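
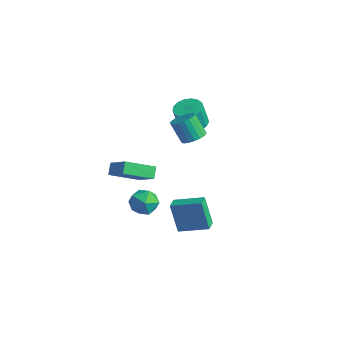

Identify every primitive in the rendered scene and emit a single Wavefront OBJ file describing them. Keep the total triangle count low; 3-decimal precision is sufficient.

v -1.504 0.437 -5.249
v -2.169 0.336 -3.218
v -0.063 1.701 -4.714
v -0.728 1.6 -2.683
v -0.932 -0.28 -5.097
v -1.597 -0.381 -3.066
v 0.509 0.984 -4.562
v -0.156 0.883 -2.531
v -0.895 0.87 3.055
v -0.441 0.202 3.193
v -1.211 -0.039 4.563
v -1.665 0.63 4.425
v -0.254 0.446 3.341
v -1.024 0.205 4.711
v -0.178 0.763 3.439
v -0.948 0.523 4.809
v -0.227 1.099 3.471
v -0.996 0.859 4.841
v -0.39 1.396 3.431
v -1.16 1.155 4.801
v -0.641 1.601 3.326
v -1.411 1.361 4.696
v -0.936 1.681 3.174
v -1.706 1.44 4.544
v -1.224 1.62 3.002
v -1.994 1.379 4.372
v -1.455 1.429 2.838
v -2.225 1.188 4.209
v -1.589 1.142 2.713
v -2.359 0.901 4.083
v -1.603 0.808 2.646
v -2.373 0.567 4.016
v -1.495 0.484 2.65
v -2.265 0.244 4.02
v -1.283 0.228 2.724
v -2.053 -0.013 4.094
v -1.004 0.082 2.856
v -1.774 -0.158 4.226
v -0.706 0.073 3.021
v -1.476 -0.167 4.391
v -3.693 3.096 1.779
v -2.953 2.526 1.608
v -2.947 2.053 3.21
v -3.687 2.624 3.381
v -2.761 2.921 1.724
v -2.755 2.448 3.326
v -2.782 3.357 1.853
v -2.777 2.884 3.455
v -3.012 3.733 1.965
v -3.007 3.26 3.566
v -3.398 3.963 2.034
v -3.393 3.49 3.636
v -3.852 3.995 2.045
v -3.846 3.522 3.646
v -4.269 3.82 1.995
v -4.263 3.348 3.597
v -4.554 3.481 1.896
v -4.548 3.008 3.497
v -4.642 3.053 1.77
v -4.636 2.58 3.371
v -4.512 2.635 1.646
v -4.507 2.162 3.247
v -4.195 2.323 1.552
v -4.189 1.85 3.154
v -3.763 2.188 1.511
v -3.757 1.715 3.113
v -3.314 2.261 1.531
v -3.309 1.788 3.133
v -4.39 -2.89 -0.675
v -4.806 -2.411 -0.05
v -3.692 -1.12 -1.565
v -4.108 -0.642 -0.94
v -2.792 -2.958 0.44
v -3.208 -2.48 1.065
v -2.094 -1.189 -0.45
v -2.51 -0.71 0.175
v -3.714 -1.107 -2.53
v -2.986 -0.39 -2.855
v -2.734 -2.39 -3.165
v -2.006 -1.673 -3.49
v -2.15 -1.853 -2.443
v -2.756 -1.06 -2.05
v -2.964 -1.72 -3.97
v -3.57 -0.927 -3.577
v -2.522 -0.768 -3.745
v -2.02 -0.851 -2.801
v -3.7 -1.929 -3.219
v -3.198 -2.012 -2.275
f 2 4 1
f 5 2 1
f 1 4 3
f 3 5 1
f 2 8 4
f 6 2 5
f 6 8 2
f 4 8 3
f 7 5 3
f 3 8 7
f 7 6 5
f 8 6 7
f 10 9 13
f 10 13 11
f 11 13 14
f 11 14 12
f 13 9 15
f 13 15 14
f 14 15 16
f 14 16 12
f 15 9 17
f 15 17 16
f 16 17 18
f 16 18 12
f 17 9 19
f 17 19 18
f 18 19 20
f 18 20 12
f 19 9 21
f 19 21 20
f 20 21 22
f 20 22 12
f 21 9 23
f 21 23 22
f 22 23 24
f 22 24 12
f 23 9 25
f 23 25 24
f 24 25 26
f 24 26 12
f 25 9 27
f 25 27 26
f 26 27 28
f 26 28 12
f 27 9 29
f 27 29 28
f 28 29 30
f 28 30 12
f 29 9 31
f 29 31 30
f 30 31 32
f 30 32 12
f 31 9 33
f 31 33 32
f 32 33 34
f 32 34 12
f 33 9 35
f 33 35 34
f 34 35 36
f 34 36 12
f 35 9 37
f 35 37 36
f 36 37 38
f 36 38 12
f 37 9 39
f 37 39 38
f 38 39 40
f 38 40 12
f 39 9 10
f 39 10 40
f 40 10 11
f 40 11 12
f 42 41 45
f 42 45 43
f 43 45 46
f 43 46 44
f 45 41 47
f 45 47 46
f 46 47 48
f 46 48 44
f 47 41 49
f 47 49 48
f 48 49 50
f 48 50 44
f 49 41 51
f 49 51 50
f 50 51 52
f 50 52 44
f 51 41 53
f 51 53 52
f 52 53 54
f 52 54 44
f 53 41 55
f 53 55 54
f 54 55 56
f 54 56 44
f 55 41 57
f 55 57 56
f 56 57 58
f 56 58 44
f 57 41 59
f 57 59 58
f 58 59 60
f 58 60 44
f 59 41 61
f 59 61 60
f 60 61 62
f 60 62 44
f 61 41 63
f 61 63 62
f 62 63 64
f 62 64 44
f 63 41 65
f 63 65 64
f 64 65 66
f 64 66 44
f 65 41 67
f 65 67 66
f 66 67 68
f 66 68 44
f 67 41 42
f 67 42 68
f 68 42 43
f 68 43 44
f 70 72 69
f 73 70 69
f 69 72 71
f 71 73 69
f 70 76 72
f 74 70 73
f 74 76 70
f 72 76 71
f 75 73 71
f 71 76 75
f 75 74 73
f 76 74 75
f 77 88 82
f 77 82 78
f 77 78 84
f 77 84 87
f 77 87 88
f 78 82 86
f 82 88 81
f 88 87 79
f 87 84 83
f 84 78 85
f 80 86 81
f 80 81 79
f 80 79 83
f 80 83 85
f 80 85 86
f 81 86 82
f 79 81 88
f 83 79 87
f 85 83 84
f 86 85 78



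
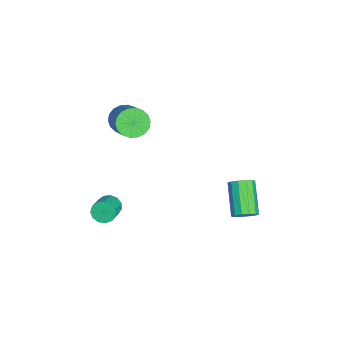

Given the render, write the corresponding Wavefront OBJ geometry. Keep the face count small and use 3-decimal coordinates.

v 0.656 2.325 -0.051
v 0.923 1.931 0.225
v -0.308 1.742 1.147
v -0.576 2.135 0.871
v 0.989 2.198 0.368
v -0.242 2.009 1.29
v 0.949 2.505 0.378
v -0.282 2.316 1.3
v 0.816 2.755 0.251
v -0.415 2.566 1.174
v 0.632 2.868 0.029
v -0.599 2.679 0.951
v 0.456 2.809 -0.219
v -0.776 2.619 0.703
v 0.343 2.595 -0.413
v -0.889 2.406 0.509
v 0.329 2.296 -0.493
v -0.902 2.107 0.429
v 0.419 2.006 -0.432
v -0.812 1.817 0.49
v 0.584 1.817 -0.25
v -0.647 1.628 0.672
v 0.772 1.789 -0.005
v -0.459 1.6 0.917
v -4.012 -2.716 1.338
v -3.563 -3.093 0.937
v -2.019 -2.641 2.241
v -2.468 -2.264 2.642
v -3.542 -2.803 0.813
v -1.999 -2.351 2.116
v -3.615 -2.496 0.792
v -2.072 -2.044 2.096
v -3.766 -2.233 0.88
v -2.223 -1.781 2.183
v -3.966 -2.065 1.058
v -2.422 -1.613 2.362
v -4.175 -2.027 1.292
v -2.631 -1.574 2.595
v -4.351 -2.124 1.535
v -2.808 -1.672 2.839
v -4.461 -2.339 1.739
v -2.917 -1.887 3.043
v -4.481 -2.629 1.864
v -2.938 -2.177 3.167
v -4.408 -2.936 1.884
v -2.865 -2.484 3.188
v -4.257 -3.199 1.797
v -2.714 -2.747 3.1
v -4.058 -3.367 1.618
v -2.514 -2.915 2.922
v -3.849 -3.406 1.385
v -2.305 -2.953 2.688
v -3.672 -3.308 1.141
v -2.129 -2.856 2.445
v -1.181 -3.185 -1.719
v -0.944 -2.813 -2.014
v -0.083 -2.983 -1.535
v -0.319 -3.355 -1.241
v -1.051 -2.674 -1.772
v -0.189 -2.844 -1.294
v -1.199 -2.697 -1.514
v -0.337 -2.867 -1.035
v -1.341 -2.875 -1.32
v -0.479 -3.045 -0.842
v -1.432 -3.151 -1.254
v -0.571 -3.321 -0.776
v -1.444 -3.439 -1.335
v -0.582 -3.608 -0.857
v -1.372 -3.645 -1.538
v -0.51 -3.815 -1.06
v -1.239 -3.706 -1.799
v -0.377 -3.876 -1.321
v -1.088 -3.601 -2.034
v -0.226 -3.771 -1.556
v -0.966 -3.364 -2.169
v -0.105 -3.534 -1.691
v -0.913 -3.071 -2.162
v -0.051 -3.24 -1.683
f 2 1 5
f 2 5 3
f 3 5 6
f 3 6 4
f 5 1 7
f 5 7 6
f 6 7 8
f 6 8 4
f 7 1 9
f 7 9 8
f 8 9 10
f 8 10 4
f 9 1 11
f 9 11 10
f 10 11 12
f 10 12 4
f 11 1 13
f 11 13 12
f 12 13 14
f 12 14 4
f 13 1 15
f 13 15 14
f 14 15 16
f 14 16 4
f 15 1 17
f 15 17 16
f 16 17 18
f 16 18 4
f 17 1 19
f 17 19 18
f 18 19 20
f 18 20 4
f 19 1 21
f 19 21 20
f 20 21 22
f 20 22 4
f 21 1 23
f 21 23 22
f 22 23 24
f 22 24 4
f 23 1 2
f 23 2 24
f 24 2 3
f 24 3 4
f 26 25 29
f 26 29 27
f 27 29 30
f 27 30 28
f 29 25 31
f 29 31 30
f 30 31 32
f 30 32 28
f 31 25 33
f 31 33 32
f 32 33 34
f 32 34 28
f 33 25 35
f 33 35 34
f 34 35 36
f 34 36 28
f 35 25 37
f 35 37 36
f 36 37 38
f 36 38 28
f 37 25 39
f 37 39 38
f 38 39 40
f 38 40 28
f 39 25 41
f 39 41 40
f 40 41 42
f 40 42 28
f 41 25 43
f 41 43 42
f 42 43 44
f 42 44 28
f 43 25 45
f 43 45 44
f 44 45 46
f 44 46 28
f 45 25 47
f 45 47 46
f 46 47 48
f 46 48 28
f 47 25 49
f 47 49 48
f 48 49 50
f 48 50 28
f 49 25 51
f 49 51 50
f 50 51 52
f 50 52 28
f 51 25 53
f 51 53 52
f 52 53 54
f 52 54 28
f 53 25 26
f 53 26 54
f 54 26 27
f 54 27 28
f 56 55 59
f 56 59 57
f 57 59 60
f 57 60 58
f 59 55 61
f 59 61 60
f 60 61 62
f 60 62 58
f 61 55 63
f 61 63 62
f 62 63 64
f 62 64 58
f 63 55 65
f 63 65 64
f 64 65 66
f 64 66 58
f 65 55 67
f 65 67 66
f 66 67 68
f 66 68 58
f 67 55 69
f 67 69 68
f 68 69 70
f 68 70 58
f 69 55 71
f 69 71 70
f 70 71 72
f 70 72 58
f 71 55 73
f 71 73 72
f 72 73 74
f 72 74 58
f 73 55 75
f 73 75 74
f 74 75 76
f 74 76 58
f 75 55 77
f 75 77 76
f 76 77 78
f 76 78 58
f 77 55 56
f 77 56 78
f 78 56 57
f 78 57 58



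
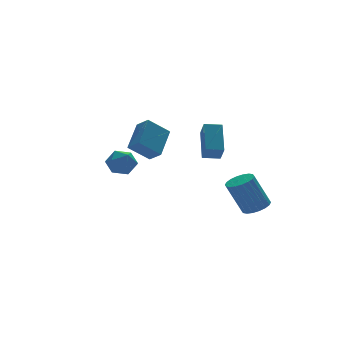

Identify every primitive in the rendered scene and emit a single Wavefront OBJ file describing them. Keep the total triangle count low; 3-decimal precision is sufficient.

v 0.525 -2.698 1.072
v 0.345 -3.408 1.933
v 1.205 -1.278 2.385
v 1.025 -1.987 3.246
v 1.455 -3.053 0.974
v 1.275 -3.762 1.835
v 2.135 -1.632 2.287
v 1.955 -2.342 3.148
v -2.157 0.756 1.201
v -1.875 -0.036 1.742
v -0.964 1.979 2.369
v -0.682 1.187 2.91
v -0.938 0.513 0.21
v -0.656 -0.279 0.751
v 0.255 1.736 1.378
v 0.537 0.944 1.919
v 3.559 -3.284 -2.878
v 4.343 -3.35 -2.529
v 3.485 -3.001 -0.534
v 2.701 -2.936 -0.882
v 4.315 -2.976 -2.607
v 3.457 -2.627 -0.611
v 4.137 -2.663 -2.738
v 3.279 -2.314 -0.742
v 3.845 -2.474 -2.897
v 2.987 -2.125 -0.901
v 3.496 -2.445 -3.052
v 2.638 -2.096 -1.056
v 3.16 -2.582 -3.172
v 2.302 -2.233 -1.177
v 2.903 -2.858 -3.234
v 2.045 -2.51 -1.239
v 2.775 -3.219 -3.226
v 1.917 -2.87 -1.231
v 2.803 -3.593 -3.149
v 1.945 -3.244 -1.153
v 2.981 -3.906 -3.018
v 2.123 -3.557 -1.022
v 3.273 -4.095 -2.859
v 2.415 -3.746 -0.863
v 3.622 -4.124 -2.704
v 2.764 -3.775 -0.708
v 3.958 -3.987 -2.583
v 3.1 -3.638 -0.588
v 4.215 -3.71 -2.521
v 3.357 -3.362 -0.526
v -4.073 -1.634 0.61
v -3.235 -1.824 0.926
v -4.665 -2.476 1.674
v -3.827 -2.666 1.99
v -4.168 -1.821 2.076
v -3.802 -1.301 1.418
v -4.098 -2.999 1.182
v -3.732 -2.479 0.524
v -3.251 -2.668 1.279
v -3.294 -1.94 1.831
v -4.606 -2.36 0.769
v -4.649 -1.632 1.321
f 2 4 1
f 5 2 1
f 1 4 3
f 3 5 1
f 2 8 4
f 6 2 5
f 6 8 2
f 4 8 3
f 7 5 3
f 3 8 7
f 7 6 5
f 8 6 7
f 10 12 9
f 13 10 9
f 9 12 11
f 11 13 9
f 10 16 12
f 14 10 13
f 14 16 10
f 12 16 11
f 15 13 11
f 11 16 15
f 15 14 13
f 16 14 15
f 18 17 21
f 18 21 19
f 19 21 22
f 19 22 20
f 21 17 23
f 21 23 22
f 22 23 24
f 22 24 20
f 23 17 25
f 23 25 24
f 24 25 26
f 24 26 20
f 25 17 27
f 25 27 26
f 26 27 28
f 26 28 20
f 27 17 29
f 27 29 28
f 28 29 30
f 28 30 20
f 29 17 31
f 29 31 30
f 30 31 32
f 30 32 20
f 31 17 33
f 31 33 32
f 32 33 34
f 32 34 20
f 33 17 35
f 33 35 34
f 34 35 36
f 34 36 20
f 35 17 37
f 35 37 36
f 36 37 38
f 36 38 20
f 37 17 39
f 37 39 38
f 38 39 40
f 38 40 20
f 39 17 41
f 39 41 40
f 40 41 42
f 40 42 20
f 41 17 43
f 41 43 42
f 42 43 44
f 42 44 20
f 43 17 45
f 43 45 44
f 44 45 46
f 44 46 20
f 45 17 18
f 45 18 46
f 46 18 19
f 46 19 20
f 47 58 52
f 47 52 48
f 47 48 54
f 47 54 57
f 47 57 58
f 48 52 56
f 52 58 51
f 58 57 49
f 57 54 53
f 54 48 55
f 50 56 51
f 50 51 49
f 50 49 53
f 50 53 55
f 50 55 56
f 51 56 52
f 49 51 58
f 53 49 57
f 55 53 54
f 56 55 48



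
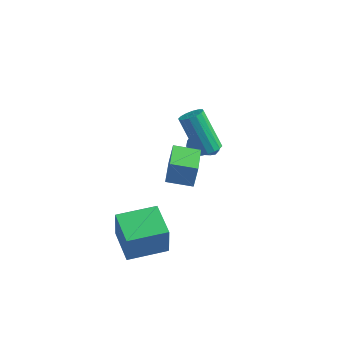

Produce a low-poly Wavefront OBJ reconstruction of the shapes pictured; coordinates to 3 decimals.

v 1.701 -3.775 -3.893
v 1.743 -3.833 -2.235
v 0.492 -2.325 -3.812
v 0.534 -2.383 -2.153
v 3.306 -2.437 -3.887
v 3.348 -2.495 -2.228
v 2.097 -0.987 -3.805
v 2.139 -1.045 -2.147
v 4.228 0.366 1.878
v 4.753 0.318 2.26
v 3.556 0.947 3.983
v 3.032 0.994 3.602
v 4.756 0.635 2.146
v 3.559 1.264 3.869
v 4.618 0.88 1.961
v 3.421 1.508 3.684
v 4.375 0.987 1.754
v 3.178 1.615 3.477
v 4.093 0.927 1.58
v 2.897 1.556 3.303
v 3.848 0.717 1.486
v 2.651 1.346 3.209
v 3.704 0.413 1.497
v 2.507 1.042 3.22
v 3.701 0.096 1.611
v 2.504 0.725 3.334
v 3.839 -0.148 1.796
v 2.642 0.48 3.519
v 4.082 -0.255 2.003
v 2.885 0.373 3.726
v 4.363 -0.196 2.177
v 3.167 0.433 3.9
v 4.609 0.014 2.271
v 3.412 0.643 3.994
v 3.094 3.748 -1.666
v 3.421 3.357 -1.872
v 2.814 2.482 -1.181
v 2.486 2.872 -0.974
v 3.567 3.478 -1.59
v 2.96 2.603 -0.899
v 3.533 3.702 -1.337
v 2.925 2.827 -0.646
v 3.33 3.944 -1.209
v 2.723 3.069 -0.518
v 3.037 4.11 -1.256
v 2.43 3.235 -0.565
v 2.766 4.138 -1.459
v 2.159 3.263 -0.768
v 2.62 4.017 -1.741
v 2.013 3.142 -1.05
v 2.655 3.793 -1.994
v 2.047 2.918 -1.303
v 2.857 3.551 -2.122
v 2.25 2.676 -1.431
v 3.15 3.385 -2.075
v 2.543 2.51 -1.384
v 3.154 -2.483 1.816
v 3.284 -2.244 3.036
v 2.698 -0.96 1.565
v 2.827 -0.721 2.785
v 4.413 -2.139 1.615
v 4.542 -1.9 2.835
v 3.956 -0.616 1.364
v 4.086 -0.377 2.584
f 2 4 1
f 5 2 1
f 1 4 3
f 3 5 1
f 2 8 4
f 6 2 5
f 6 8 2
f 4 8 3
f 7 5 3
f 3 8 7
f 7 6 5
f 8 6 7
f 10 9 13
f 10 13 11
f 11 13 14
f 11 14 12
f 13 9 15
f 13 15 14
f 14 15 16
f 14 16 12
f 15 9 17
f 15 17 16
f 16 17 18
f 16 18 12
f 17 9 19
f 17 19 18
f 18 19 20
f 18 20 12
f 19 9 21
f 19 21 20
f 20 21 22
f 20 22 12
f 21 9 23
f 21 23 22
f 22 23 24
f 22 24 12
f 23 9 25
f 23 25 24
f 24 25 26
f 24 26 12
f 25 9 27
f 25 27 26
f 26 27 28
f 26 28 12
f 27 9 29
f 27 29 28
f 28 29 30
f 28 30 12
f 29 9 31
f 29 31 30
f 30 31 32
f 30 32 12
f 31 9 33
f 31 33 32
f 32 33 34
f 32 34 12
f 33 9 10
f 33 10 34
f 34 10 11
f 34 11 12
f 36 35 39
f 36 39 37
f 37 39 40
f 37 40 38
f 39 35 41
f 39 41 40
f 40 41 42
f 40 42 38
f 41 35 43
f 41 43 42
f 42 43 44
f 42 44 38
f 43 35 45
f 43 45 44
f 44 45 46
f 44 46 38
f 45 35 47
f 45 47 46
f 46 47 48
f 46 48 38
f 47 35 49
f 47 49 48
f 48 49 50
f 48 50 38
f 49 35 51
f 49 51 50
f 50 51 52
f 50 52 38
f 51 35 53
f 51 53 52
f 52 53 54
f 52 54 38
f 53 35 55
f 53 55 54
f 54 55 56
f 54 56 38
f 55 35 36
f 55 36 56
f 56 36 37
f 56 37 38
f 58 60 57
f 61 58 57
f 57 60 59
f 59 61 57
f 58 64 60
f 62 58 61
f 62 64 58
f 60 64 59
f 63 61 59
f 59 64 63
f 63 62 61
f 64 62 63



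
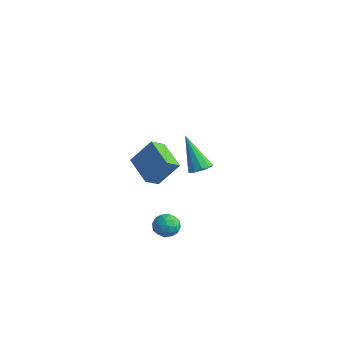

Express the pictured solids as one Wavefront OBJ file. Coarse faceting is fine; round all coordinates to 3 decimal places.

v -0.138 1.16 -3.976
v 0.32 1.245 -3.366
v -0.18 -0.065 -3.774
v 0.278 0.02 -3.164
v -0.441 0.288 -3.145
v -0.415 1.045 -3.269
v 0.555 0.135 -3.871
v 0.581 0.892 -3.995
v 0.748 0.611 -3.301
v 0.133 0.706 -2.852
v 0.007 0.474 -4.288
v -0.608 0.569 -3.839
v 0.095 1.31 -3.689
v 0.045 -0.13 -3.451
v -0.377 0.028 -3.44
v -0.108 0.078 -3.081
v -0.337 1.193 -3.632
v -0.068 1.243 -3.273
v -0.515 0.68 -3.143
v 0.208 -0.063 -3.867
v 0.477 -0.013 -3.508
v 0.248 1.102 -4.059
v 0.517 1.152 -3.7
v 0.655 0.5 -3.997
v 0.616 0.987 -3.292
v 0.591 0.267 -3.173
v 0.754 0.335 -3.588
v 0.769 0.78 -3.662
v 0.254 1.043 -3.028
v 0.229 0.323 -2.909
v -0.194 0.481 -2.898
v -0.178 0.926 -2.971
v 0.505 0.671 -2.99
v -0.089 0.857 -4.231
v -0.114 0.137 -4.112
v 0.318 0.254 -4.169
v 0.334 0.699 -4.242
v -0.451 0.913 -3.967
v -0.476 0.193 -3.848
v -0.629 0.4 -3.478
v -0.614 0.845 -3.552
v -0.365 0.509 -4.15
v 2.945 0.36 2.3
v 3.344 0.808 2.55
v 1.855 0.3 4.14
v 3.037 0.999 2.375
v 2.695 0.946 2.171
v 2.449 0.669 2.016
v 2.392 0.274 1.969
v 2.546 -0.088 2.049
v 2.853 -0.279 2.224
v 3.195 -0.226 2.428
v 3.441 0.05 2.583
v 3.498 0.445 2.63
v -4.753 3.025 -2.398
v -4.773 2.161 -1.838
v -4.089 3.913 -1.006
v -4.109 3.049 -0.446
v -2.991 2.611 -2.974
v -3.011 1.747 -2.414
v -2.327 3.499 -1.582
v -2.347 2.635 -1.022
f 1 38 17
f 38 12 41
f 17 41 6
f 38 41 17
f 1 17 13
f 17 6 18
f 13 18 2
f 17 18 13
f 1 13 22
f 13 2 23
f 22 23 8
f 13 23 22
f 1 22 34
f 22 8 37
f 34 37 11
f 22 37 34
f 1 34 38
f 34 11 42
f 38 42 12
f 34 42 38
f 2 18 29
f 18 6 32
f 29 32 10
f 18 32 29
f 6 41 19
f 41 12 40
f 19 40 5
f 41 40 19
f 12 42 39
f 42 11 35
f 39 35 3
f 42 35 39
f 11 37 36
f 37 8 24
f 36 24 7
f 37 24 36
f 8 23 28
f 23 2 25
f 28 25 9
f 23 25 28
f 4 30 16
f 30 10 31
f 16 31 5
f 30 31 16
f 4 16 14
f 16 5 15
f 14 15 3
f 16 15 14
f 4 14 21
f 14 3 20
f 21 20 7
f 14 20 21
f 4 21 26
f 21 7 27
f 26 27 9
f 21 27 26
f 4 26 30
f 26 9 33
f 30 33 10
f 26 33 30
f 5 31 19
f 31 10 32
f 19 32 6
f 31 32 19
f 3 15 39
f 15 5 40
f 39 40 12
f 15 40 39
f 7 20 36
f 20 3 35
f 36 35 11
f 20 35 36
f 9 27 28
f 27 7 24
f 28 24 8
f 27 24 28
f 10 33 29
f 33 9 25
f 29 25 2
f 33 25 29
f 44 43 46
f 44 46 45
f 46 43 47
f 46 47 45
f 47 43 48
f 47 48 45
f 48 43 49
f 48 49 45
f 49 43 50
f 49 50 45
f 50 43 51
f 50 51 45
f 51 43 52
f 51 52 45
f 52 43 53
f 52 53 45
f 53 43 54
f 53 54 45
f 54 43 44
f 54 44 45
f 56 58 55
f 59 56 55
f 55 58 57
f 57 59 55
f 56 62 58
f 60 56 59
f 60 62 56
f 58 62 57
f 61 59 57
f 57 62 61
f 61 60 59
f 62 60 61



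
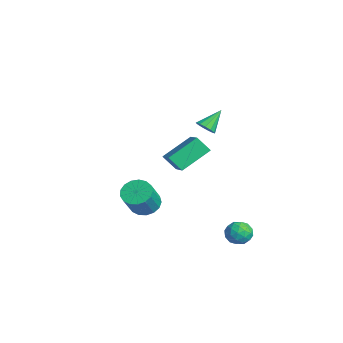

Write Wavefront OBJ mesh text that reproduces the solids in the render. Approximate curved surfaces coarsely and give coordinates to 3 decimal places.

v 0.268 -0.744 2.635
v 0.806 -0.659 2.763
v -0.088 0.164 3.525
v 0.737 -0.457 2.53
v 0.519 -0.347 2.331
v 0.222 -0.363 2.228
v -0.062 -0.499 2.254
v -0.24 -0.714 2.401
v -0.257 -0.938 2.623
v -0.108 -1.1 2.848
v 0.161 -1.15 3.006
v 0.463 -1.07 3.046
v 0.704 -0.887 2.956
v 1.526 0.989 -4.103
v 2.253 1.051 -4.001
v 1.587 -0.171 -3.839
v 2.314 -0.109 -3.737
v 1.847 0.207 -3.264
v 1.81 0.924 -3.426
v 2.03 -0.044 -4.414
v 1.993 0.673 -4.576
v 2.564 0.412 -4.193
v 2.451 0.567 -3.482
v 1.389 0.313 -4.358
v 1.276 0.468 -3.647
v 1.884 1.122 -4.075
v 1.956 -0.242 -3.765
v 1.682 -0.056 -3.487
v 2.109 -0.02 -3.427
v 1.624 1.047 -3.737
v 2.051 1.083 -3.677
v 1.813 0.588 -3.244
v 1.789 -0.203 -4.163
v 2.216 -0.167 -4.103
v 1.731 0.9 -4.413
v 2.158 0.936 -4.353
v 2.027 0.292 -4.596
v 2.494 0.782 -4.128
v 2.53 0.101 -3.973
v 2.363 0.139 -4.37
v 2.341 0.56 -4.466
v 2.428 0.874 -3.71
v 2.464 0.192 -3.555
v 2.19 0.378 -3.277
v 2.168 0.799 -3.373
v 2.611 0.498 -3.823
v 1.376 0.688 -4.285
v 1.412 0.006 -4.13
v 1.672 0.081 -4.467
v 1.65 0.502 -4.563
v 1.31 0.779 -3.867
v 1.346 0.098 -3.712
v 1.499 0.32 -3.374
v 1.477 0.741 -3.47
v 1.229 0.382 -4.017
v -2.677 -1.682 -0.83
v -3.015 -0.102 0.17
v -4.215 -1.534 -1.585
v -4.554 0.046 -0.585
v -2.246 -1.106 -1.595
v -2.585 0.474 -0.595
v -3.785 -0.958 -2.35
v -4.123 0.622 -1.35
v -1.113 -3.342 -2.9
v -0.649 -3.801 -3.397
v 0.116 -4.457 -2.077
v -0.347 -3.998 -1.58
v -0.442 -3.471 -3.353
v 0.324 -4.127 -2.034
v -0.388 -3.112 -3.205
v 0.378 -3.767 -1.886
v -0.5 -2.805 -2.988
v 0.266 -3.46 -1.669
v -0.752 -2.621 -2.75
v 0.013 -3.277 -1.431
v -1.087 -2.602 -2.547
v -0.322 -3.258 -1.227
v -1.428 -2.753 -2.424
v -0.663 -3.409 -1.105
v -1.697 -3.039 -2.41
v -0.932 -3.695 -1.091
v -1.831 -3.394 -2.509
v -1.066 -4.05 -1.189
v -1.802 -3.738 -2.697
v -1.036 -4.393 -1.377
v -1.614 -3.99 -2.931
v -0.849 -4.646 -1.612
v -1.311 -4.095 -3.158
v -0.546 -4.75 -1.839
v -0.963 -4.026 -3.326
v -0.198 -4.682 -2.007
f 2 1 4
f 2 4 3
f 4 1 5
f 4 5 3
f 5 1 6
f 5 6 3
f 6 1 7
f 6 7 3
f 7 1 8
f 7 8 3
f 8 1 9
f 8 9 3
f 9 1 10
f 9 10 3
f 10 1 11
f 10 11 3
f 11 1 12
f 11 12 3
f 12 1 13
f 12 13 3
f 13 1 2
f 13 2 3
f 14 51 30
f 51 25 54
f 30 54 19
f 51 54 30
f 14 30 26
f 30 19 31
f 26 31 15
f 30 31 26
f 14 26 35
f 26 15 36
f 35 36 21
f 26 36 35
f 14 35 47
f 35 21 50
f 47 50 24
f 35 50 47
f 14 47 51
f 47 24 55
f 51 55 25
f 47 55 51
f 15 31 42
f 31 19 45
f 42 45 23
f 31 45 42
f 19 54 32
f 54 25 53
f 32 53 18
f 54 53 32
f 25 55 52
f 55 24 48
f 52 48 16
f 55 48 52
f 24 50 49
f 50 21 37
f 49 37 20
f 50 37 49
f 21 36 41
f 36 15 38
f 41 38 22
f 36 38 41
f 17 43 29
f 43 23 44
f 29 44 18
f 43 44 29
f 17 29 27
f 29 18 28
f 27 28 16
f 29 28 27
f 17 27 34
f 27 16 33
f 34 33 20
f 27 33 34
f 17 34 39
f 34 20 40
f 39 40 22
f 34 40 39
f 17 39 43
f 39 22 46
f 43 46 23
f 39 46 43
f 18 44 32
f 44 23 45
f 32 45 19
f 44 45 32
f 16 28 52
f 28 18 53
f 52 53 25
f 28 53 52
f 20 33 49
f 33 16 48
f 49 48 24
f 33 48 49
f 22 40 41
f 40 20 37
f 41 37 21
f 40 37 41
f 23 46 42
f 46 22 38
f 42 38 15
f 46 38 42
f 57 59 56
f 60 57 56
f 56 59 58
f 58 60 56
f 57 63 59
f 61 57 60
f 61 63 57
f 59 63 58
f 62 60 58
f 58 63 62
f 62 61 60
f 63 61 62
f 65 64 68
f 65 68 66
f 66 68 69
f 66 69 67
f 68 64 70
f 68 70 69
f 69 70 71
f 69 71 67
f 70 64 72
f 70 72 71
f 71 72 73
f 71 73 67
f 72 64 74
f 72 74 73
f 73 74 75
f 73 75 67
f 74 64 76
f 74 76 75
f 75 76 77
f 75 77 67
f 76 64 78
f 76 78 77
f 77 78 79
f 77 79 67
f 78 64 80
f 78 80 79
f 79 80 81
f 79 81 67
f 80 64 82
f 80 82 81
f 81 82 83
f 81 83 67
f 82 64 84
f 82 84 83
f 83 84 85
f 83 85 67
f 84 64 86
f 84 86 85
f 85 86 87
f 85 87 67
f 86 64 88
f 86 88 87
f 87 88 89
f 87 89 67
f 88 64 90
f 88 90 89
f 89 90 91
f 89 91 67
f 90 64 65
f 90 65 91
f 91 65 66
f 91 66 67



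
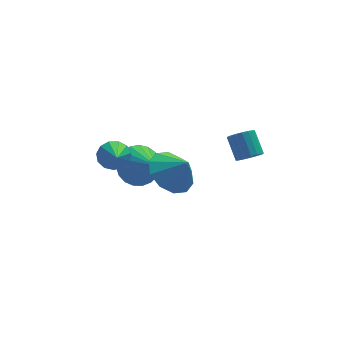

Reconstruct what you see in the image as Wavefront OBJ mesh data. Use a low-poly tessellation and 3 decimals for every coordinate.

v -0.482 1.589 -1.24
v 0.057 2.223 -0.649
v -0.018 0.411 -0.4
v -0.318 2.216 -0.452
v -0.722 2.101 -0.391
v -1.084 1.897 -0.477
v -1.342 1.64 -0.695
v -1.451 1.375 -1.007
v -1.393 1.146 -1.36
v -1.177 0.994 -1.691
v -0.84 0.945 -1.945
v -0.442 1.008 -2.077
v -0.051 1.171 -2.065
v 0.266 1.406 -1.909
v 0.454 1.673 -1.638
v 0.48 1.926 -1.299
v 0.339 2.12 -0.949
v -1.917 -0.636 1.364
v -1.329 -0.881 1.1
v -2.083 -2.184 2.436
v -1.23 -0.675 1.414
v -1.35 -0.455 1.712
v -1.65 -0.294 1.9
v -2.035 -0.241 1.917
v -2.382 -0.313 1.759
v -2.582 -0.488 1.475
v -2.571 -0.71 1.156
v -2.353 -0.909 0.903
v -1.996 -1.021 0.797
v -1.614 -1.011 0.87
v 2.987 -2.762 2.033
v 3.399 -2.448 1.795
v 3.244 -1.644 2.589
v 2.833 -1.958 2.827
v 3.172 -2.365 1.668
v 3.018 -1.562 2.461
v 2.903 -2.374 1.624
v 2.748 -1.57 2.418
v 2.653 -2.472 1.674
v 2.499 -1.668 2.468
v 2.48 -2.636 1.806
v 2.325 -1.832 2.6
v 2.423 -2.828 1.991
v 2.268 -2.025 2.784
v 2.495 -3.006 2.185
v 2.341 -2.202 2.978
v 2.68 -3.128 2.344
v 2.526 -2.324 3.138
v 2.936 -3.166 2.432
v 2.781 -2.362 3.226
v 3.203 -3.111 2.429
v 3.048 -2.307 3.222
v 3.421 -2.976 2.335
v 3.266 -2.173 3.128
v 3.539 -2.793 2.172
v 3.385 -1.989 2.965
v 3.531 -2.602 1.977
v 3.377 -1.798 2.771
v -0.254 -3.407 2.198
v 0.18 -4.11 1.534
v 0.314 -3.853 3.042
v 0.568 -3.583 1.552
v 0.642 -2.988 1.817
v 0.374 -2.553 2.228
v -0.134 -2.445 2.627
v -0.688 -2.704 2.862
v -1.076 -3.231 2.844
v -1.15 -3.826 2.58
v -0.882 -4.261 2.169
v -0.374 -4.369 1.77
f 2 1 4
f 2 4 3
f 4 1 5
f 4 5 3
f 5 1 6
f 5 6 3
f 6 1 7
f 6 7 3
f 7 1 8
f 7 8 3
f 8 1 9
f 8 9 3
f 9 1 10
f 9 10 3
f 10 1 11
f 10 11 3
f 11 1 12
f 11 12 3
f 12 1 13
f 12 13 3
f 13 1 14
f 13 14 3
f 14 1 15
f 14 15 3
f 15 1 16
f 15 16 3
f 16 1 17
f 16 17 3
f 17 1 2
f 17 2 3
f 19 18 21
f 19 21 20
f 21 18 22
f 21 22 20
f 22 18 23
f 22 23 20
f 23 18 24
f 23 24 20
f 24 18 25
f 24 25 20
f 25 18 26
f 25 26 20
f 26 18 27
f 26 27 20
f 27 18 28
f 27 28 20
f 28 18 29
f 28 29 20
f 29 18 30
f 29 30 20
f 30 18 19
f 30 19 20
f 32 31 35
f 32 35 33
f 33 35 36
f 33 36 34
f 35 31 37
f 35 37 36
f 36 37 38
f 36 38 34
f 37 31 39
f 37 39 38
f 38 39 40
f 38 40 34
f 39 31 41
f 39 41 40
f 40 41 42
f 40 42 34
f 41 31 43
f 41 43 42
f 42 43 44
f 42 44 34
f 43 31 45
f 43 45 44
f 44 45 46
f 44 46 34
f 45 31 47
f 45 47 46
f 46 47 48
f 46 48 34
f 47 31 49
f 47 49 48
f 48 49 50
f 48 50 34
f 49 31 51
f 49 51 50
f 50 51 52
f 50 52 34
f 51 31 53
f 51 53 52
f 52 53 54
f 52 54 34
f 53 31 55
f 53 55 54
f 54 55 56
f 54 56 34
f 55 31 57
f 55 57 56
f 56 57 58
f 56 58 34
f 57 31 32
f 57 32 58
f 58 32 33
f 58 33 34
f 60 59 62
f 60 62 61
f 62 59 63
f 62 63 61
f 63 59 64
f 63 64 61
f 64 59 65
f 64 65 61
f 65 59 66
f 65 66 61
f 66 59 67
f 66 67 61
f 67 59 68
f 67 68 61
f 68 59 69
f 68 69 61
f 69 59 70
f 69 70 61
f 70 59 60
f 70 60 61



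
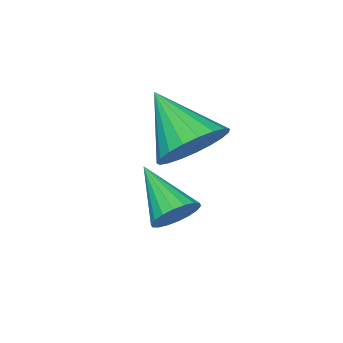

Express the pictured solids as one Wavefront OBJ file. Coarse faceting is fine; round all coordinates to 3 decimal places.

v 2.595 3.567 -0.626
v 3.141 3.582 -0.256
v 2.065 2.233 0.206
v 2.955 3.75 -0.104
v 2.697 3.883 -0.055
v 2.419 3.953 -0.12
v 2.176 3.947 -0.285
v 2.016 3.865 -0.517
v 1.971 3.725 -0.771
v 2.049 3.553 -0.997
v 2.235 3.385 -1.148
v 2.493 3.252 -1.197
v 2.771 3.182 -1.132
v 3.014 3.188 -0.967
v 3.174 3.27 -0.735
v 3.219 3.41 -0.481
v 2.173 3.757 1.625
v 2.692 3.174 1.049
v 1.747 2.323 2.695
v 2.968 3.293 1.319
v 3.106 3.492 1.641
v 3.083 3.737 1.96
v 2.903 3.986 2.222
v 2.596 4.195 2.38
v 2.217 4.329 2.407
v 1.829 4.363 2.3
v 1.502 4.293 2.075
v 1.29 4.13 1.773
v 1.231 3.903 1.445
v 1.335 3.65 1.148
v 1.584 3.416 0.934
v 1.935 3.241 0.839
v 2.327 3.155 0.88
f 2 1 4
f 2 4 3
f 4 1 5
f 4 5 3
f 5 1 6
f 5 6 3
f 6 1 7
f 6 7 3
f 7 1 8
f 7 8 3
f 8 1 9
f 8 9 3
f 9 1 10
f 9 10 3
f 10 1 11
f 10 11 3
f 11 1 12
f 11 12 3
f 12 1 13
f 12 13 3
f 13 1 14
f 13 14 3
f 14 1 15
f 14 15 3
f 15 1 16
f 15 16 3
f 16 1 2
f 16 2 3
f 18 17 20
f 18 20 19
f 20 17 21
f 20 21 19
f 21 17 22
f 21 22 19
f 22 17 23
f 22 23 19
f 23 17 24
f 23 24 19
f 24 17 25
f 24 25 19
f 25 17 26
f 25 26 19
f 26 17 27
f 26 27 19
f 27 17 28
f 27 28 19
f 28 17 29
f 28 29 19
f 29 17 30
f 29 30 19
f 30 17 31
f 30 31 19
f 31 17 32
f 31 32 19
f 32 17 33
f 32 33 19
f 33 17 18
f 33 18 19



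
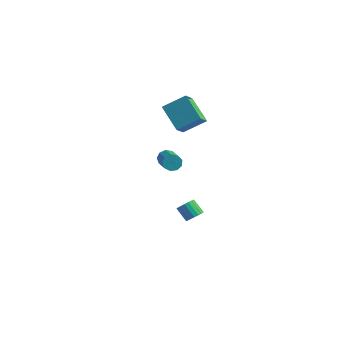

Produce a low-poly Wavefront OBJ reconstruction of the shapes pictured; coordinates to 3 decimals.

v 2.491 1.482 -4.29
v 2.924 1.535 -3.821
v 2.101 1.71 -3.082
v 1.669 1.658 -3.55
v 2.898 1.803 -3.913
v 2.075 1.979 -3.174
v 2.791 2.007 -4.081
v 1.969 2.183 -3.341
v 2.626 2.108 -4.289
v 1.803 2.284 -3.55
v 2.433 2.084 -4.498
v 1.61 2.26 -3.759
v 2.252 1.942 -4.665
v 1.429 2.118 -3.926
v 2.119 1.708 -4.758
v 1.296 1.884 -4.019
v 2.059 1.43 -4.758
v 1.236 1.605 -4.019
v 2.085 1.161 -4.666
v 1.262 1.337 -3.927
v 2.191 0.957 -4.499
v 1.369 1.133 -3.759
v 2.357 0.856 -4.29
v 1.534 1.032 -3.551
v 2.55 0.88 -4.081
v 1.727 1.056 -3.342
v 2.731 1.022 -3.914
v 1.908 1.198 -3.175
v 2.864 1.256 -3.821
v 2.041 1.432 -3.082
v 1.3 1.24 3.414
v -0.204 1.917 4.562
v 1.098 2.284 2.534
v -0.406 2.961 3.683
v 2.406 2.199 4.297
v 0.902 2.876 5.446
v 2.204 3.243 3.418
v 0.7 3.92 4.566
v 1.681 -0.412 1.951
v 2.016 -0.426 1.442
v 3.295 -1.781 2.32
v 2.959 -1.768 2.829
v 2.157 -0.127 1.697
v 3.435 -1.483 2.575
v 2.075 0.038 2.072
v 3.353 -1.318 2.95
v 1.808 -0.008 2.39
v 3.087 -1.363 3.268
v 1.482 -0.243 2.502
v 2.761 -1.598 3.38
v 1.249 -0.557 2.357
v 2.528 -1.912 3.235
v 1.218 -0.803 2.022
v 2.496 -2.159 2.9
v 1.403 -0.867 1.653
v 2.682 -2.222 2.531
v 1.718 -0.718 1.424
v 2.997 -2.073 2.302
f 2 1 5
f 2 5 3
f 3 5 6
f 3 6 4
f 5 1 7
f 5 7 6
f 6 7 8
f 6 8 4
f 7 1 9
f 7 9 8
f 8 9 10
f 8 10 4
f 9 1 11
f 9 11 10
f 10 11 12
f 10 12 4
f 11 1 13
f 11 13 12
f 12 13 14
f 12 14 4
f 13 1 15
f 13 15 14
f 14 15 16
f 14 16 4
f 15 1 17
f 15 17 16
f 16 17 18
f 16 18 4
f 17 1 19
f 17 19 18
f 18 19 20
f 18 20 4
f 19 1 21
f 19 21 20
f 20 21 22
f 20 22 4
f 21 1 23
f 21 23 22
f 22 23 24
f 22 24 4
f 23 1 25
f 23 25 24
f 24 25 26
f 24 26 4
f 25 1 27
f 25 27 26
f 26 27 28
f 26 28 4
f 27 1 29
f 27 29 28
f 28 29 30
f 28 30 4
f 29 1 2
f 29 2 30
f 30 2 3
f 30 3 4
f 32 34 31
f 35 32 31
f 31 34 33
f 33 35 31
f 32 38 34
f 36 32 35
f 36 38 32
f 34 38 33
f 37 35 33
f 33 38 37
f 37 36 35
f 38 36 37
f 40 39 43
f 40 43 41
f 41 43 44
f 41 44 42
f 43 39 45
f 43 45 44
f 44 45 46
f 44 46 42
f 45 39 47
f 45 47 46
f 46 47 48
f 46 48 42
f 47 39 49
f 47 49 48
f 48 49 50
f 48 50 42
f 49 39 51
f 49 51 50
f 50 51 52
f 50 52 42
f 51 39 53
f 51 53 52
f 52 53 54
f 52 54 42
f 53 39 55
f 53 55 54
f 54 55 56
f 54 56 42
f 55 39 57
f 55 57 56
f 56 57 58
f 56 58 42
f 57 39 40
f 57 40 58
f 58 40 41
f 58 41 42



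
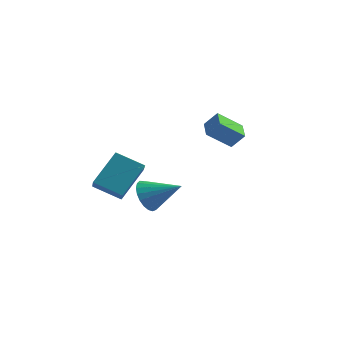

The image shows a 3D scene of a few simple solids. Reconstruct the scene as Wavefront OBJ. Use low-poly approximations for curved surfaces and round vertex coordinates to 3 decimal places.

v 3.206 -0.745 2.523
v 3.838 -0.579 3.293
v 2.629 0.201 2.792
v 3.261 0.367 3.562
v 4.139 0.093 1.578
v 4.771 0.259 2.348
v 3.562 1.039 1.847
v 4.194 1.205 2.617
v -1.652 2.412 -3.711
v -1.3 2.906 -4.568
v 0.152 2.728 -2.789
v -1.474 3.234 -4.339
v -1.68 3.421 -4.002
v -1.88 3.432 -3.614
v -2.041 3.268 -3.243
v -2.134 2.955 -2.953
v -2.145 2.549 -2.794
v -2.069 2.119 -2.794
v -1.922 1.739 -2.952
v -1.728 1.476 -3.241
v -1.521 1.375 -3.612
v -1.336 1.453 -4
v -1.206 1.697 -4.338
v -1.153 2.065 -4.567
v -1.186 2.492 -4.649
v -1.517 -0.53 -2.793
v -2.96 -0.873 -2.048
v -1.034 0.893 -1.2
v -2.477 0.55 -0.456
v -0.743 -1.81 -1.884
v -2.186 -2.153 -1.14
v -0.26 -0.387 -0.292
v -1.703 -0.73 0.453
f 2 4 1
f 5 2 1
f 1 4 3
f 3 5 1
f 2 8 4
f 6 2 5
f 6 8 2
f 4 8 3
f 7 5 3
f 3 8 7
f 7 6 5
f 8 6 7
f 10 9 12
f 10 12 11
f 12 9 13
f 12 13 11
f 13 9 14
f 13 14 11
f 14 9 15
f 14 15 11
f 15 9 16
f 15 16 11
f 16 9 17
f 16 17 11
f 17 9 18
f 17 18 11
f 18 9 19
f 18 19 11
f 19 9 20
f 19 20 11
f 20 9 21
f 20 21 11
f 21 9 22
f 21 22 11
f 22 9 23
f 22 23 11
f 23 9 24
f 23 24 11
f 24 9 25
f 24 25 11
f 25 9 10
f 25 10 11
f 27 29 26
f 30 27 26
f 26 29 28
f 28 30 26
f 27 33 29
f 31 27 30
f 31 33 27
f 29 33 28
f 32 30 28
f 28 33 32
f 32 31 30
f 33 31 32



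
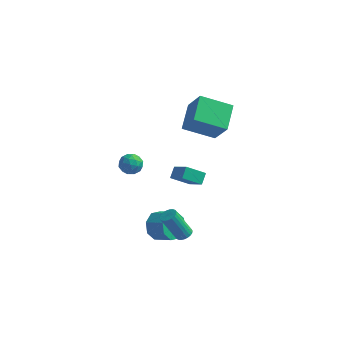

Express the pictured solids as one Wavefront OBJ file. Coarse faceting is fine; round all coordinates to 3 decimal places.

v -1.538 -2.135 -3.098
v -1.15 -1.475 -3.725
v 0.006 -1.665 -3.209
v -0.382 -2.325 -2.582
v -1.386 -1.157 -3.079
v -0.23 -1.347 -2.563
v -1.711 -1.412 -2.444
v -0.555 -1.602 -1.928
v -1.935 -2.091 -2.192
v -0.779 -2.281 -1.676
v -1.926 -2.795 -2.471
v -0.77 -2.985 -1.955
v -1.69 -3.113 -3.117
v -0.534 -3.303 -2.601
v -1.365 -2.858 -3.752
v -0.209 -3.048 -3.236
v -1.141 -2.179 -4.004
v 0.015 -2.369 -3.488
v -3.869 -0.372 1.184
v -3.51 -0.184 0.532
v -4.25 -1.436 0.668
v -3.891 -1.248 0.016
v -3.483 -1.421 0.642
v -3.247 -0.764 0.961
v -4.513 -0.856 0.239
v -4.277 -0.199 0.558
v -3.908 -0.483 -0.052
v -3.272 -0.832 0.197
v -4.488 -0.788 1.003
v -3.852 -1.137 1.252
v -3.656 -0.185 0.903
v -4.104 -1.435 0.297
v -3.864 -1.537 0.665
v -3.653 -1.426 0.282
v -3.502 -0.525 1.156
v -3.291 -0.415 0.772
v -3.275 -1.142 0.837
v -4.469 -1.205 0.428
v -4.258 -1.095 0.044
v -4.107 -0.194 0.918
v -3.896 -0.083 0.535
v -4.485 -0.478 0.363
v -3.679 -0.25 0.177
v -3.903 -0.875 -0.127
v -4.268 -0.645 0.004
v -4.13 -0.259 0.192
v -3.305 -0.455 0.323
v -3.529 -1.08 0.02
v -3.289 -1.182 0.388
v -3.151 -0.796 0.576
v -3.539 -0.631 -0.02
v -4.231 -0.54 1.18
v -4.455 -1.165 0.877
v -4.609 -0.824 0.624
v -4.471 -0.438 0.812
v -3.857 -0.745 1.327
v -4.081 -1.37 1.023
v -3.63 -1.361 1.008
v -3.492 -0.975 1.196
v -4.221 -0.989 1.22
v -2.478 3.015 1.632
v -2.862 4.673 2.542
v -0.734 3.897 0.76
v -1.117 5.554 1.671
v -1.423 2.426 3.149
v -1.806 4.083 4.06
v 0.322 3.307 2.278
v -0.062 4.965 3.188
v 0.142 -2.34 1.797
v 0.1 -1.73 2.329
v -0.886 -1.775 1.069
v -0.927 -1.166 1.601
v 1.027 -1.654 1.079
v 0.986 -1.045 1.611
v -0 -1.09 0.351
v -0.042 -0.48 0.883
v 0.685 -3.203 -2.253
v 1.069 -3.557 -2.166
v 0.279 -3.992 -0.459
v -0.105 -3.637 -0.547
v 1.155 -3.374 -2.079
v 0.365 -3.808 -0.373
v 1.16 -3.161 -2.023
v 0.37 -3.595 -0.316
v 1.083 -2.955 -2.006
v 0.293 -3.39 -0.299
v 0.937 -2.792 -2.032
v 0.147 -3.227 -0.326
v 0.747 -2.7 -2.096
v -0.043 -3.135 -0.39
v 0.547 -2.695 -2.188
v -0.243 -3.13 -0.481
v 0.37 -2.778 -2.291
v -0.42 -3.213 -0.584
v 0.248 -2.934 -2.387
v -0.542 -3.369 -0.681
v 0.202 -3.137 -2.46
v -0.588 -3.571 -0.754
v 0.239 -3.351 -2.498
v -0.551 -3.785 -0.791
v 0.353 -3.539 -2.493
v -0.437 -3.974 -0.786
v 0.524 -3.669 -2.446
v -0.265 -4.104 -0.74
v 0.724 -3.719 -2.367
v -0.066 -4.154 -0.66
v 0.917 -3.679 -2.267
v 0.127 -4.114 -0.561
f 2 1 5
f 2 5 3
f 3 5 6
f 3 6 4
f 5 1 7
f 5 7 6
f 6 7 8
f 6 8 4
f 7 1 9
f 7 9 8
f 8 9 10
f 8 10 4
f 9 1 11
f 9 11 10
f 10 11 12
f 10 12 4
f 11 1 13
f 11 13 12
f 12 13 14
f 12 14 4
f 13 1 15
f 13 15 14
f 14 15 16
f 14 16 4
f 15 1 17
f 15 17 16
f 16 17 18
f 16 18 4
f 17 1 2
f 17 2 18
f 18 2 3
f 18 3 4
f 19 56 35
f 56 30 59
f 35 59 24
f 56 59 35
f 19 35 31
f 35 24 36
f 31 36 20
f 35 36 31
f 19 31 40
f 31 20 41
f 40 41 26
f 31 41 40
f 19 40 52
f 40 26 55
f 52 55 29
f 40 55 52
f 19 52 56
f 52 29 60
f 56 60 30
f 52 60 56
f 20 36 47
f 36 24 50
f 47 50 28
f 36 50 47
f 24 59 37
f 59 30 58
f 37 58 23
f 59 58 37
f 30 60 57
f 60 29 53
f 57 53 21
f 60 53 57
f 29 55 54
f 55 26 42
f 54 42 25
f 55 42 54
f 26 41 46
f 41 20 43
f 46 43 27
f 41 43 46
f 22 48 34
f 48 28 49
f 34 49 23
f 48 49 34
f 22 34 32
f 34 23 33
f 32 33 21
f 34 33 32
f 22 32 39
f 32 21 38
f 39 38 25
f 32 38 39
f 22 39 44
f 39 25 45
f 44 45 27
f 39 45 44
f 22 44 48
f 44 27 51
f 48 51 28
f 44 51 48
f 23 49 37
f 49 28 50
f 37 50 24
f 49 50 37
f 21 33 57
f 33 23 58
f 57 58 30
f 33 58 57
f 25 38 54
f 38 21 53
f 54 53 29
f 38 53 54
f 27 45 46
f 45 25 42
f 46 42 26
f 45 42 46
f 28 51 47
f 51 27 43
f 47 43 20
f 51 43 47
f 62 64 61
f 65 62 61
f 61 64 63
f 63 65 61
f 62 68 64
f 66 62 65
f 66 68 62
f 64 68 63
f 67 65 63
f 63 68 67
f 67 66 65
f 68 66 67
f 70 72 69
f 73 70 69
f 69 72 71
f 71 73 69
f 70 76 72
f 74 70 73
f 74 76 70
f 72 76 71
f 75 73 71
f 71 76 75
f 75 74 73
f 76 74 75
f 78 77 81
f 78 81 79
f 79 81 82
f 79 82 80
f 81 77 83
f 81 83 82
f 82 83 84
f 82 84 80
f 83 77 85
f 83 85 84
f 84 85 86
f 84 86 80
f 85 77 87
f 85 87 86
f 86 87 88
f 86 88 80
f 87 77 89
f 87 89 88
f 88 89 90
f 88 90 80
f 89 77 91
f 89 91 90
f 90 91 92
f 90 92 80
f 91 77 93
f 91 93 92
f 92 93 94
f 92 94 80
f 93 77 95
f 93 95 94
f 94 95 96
f 94 96 80
f 95 77 97
f 95 97 96
f 96 97 98
f 96 98 80
f 97 77 99
f 97 99 98
f 98 99 100
f 98 100 80
f 99 77 101
f 99 101 100
f 100 101 102
f 100 102 80
f 101 77 103
f 101 103 102
f 102 103 104
f 102 104 80
f 103 77 105
f 103 105 104
f 104 105 106
f 104 106 80
f 105 77 107
f 105 107 106
f 106 107 108
f 106 108 80
f 107 77 78
f 107 78 108
f 108 78 79
f 108 79 80



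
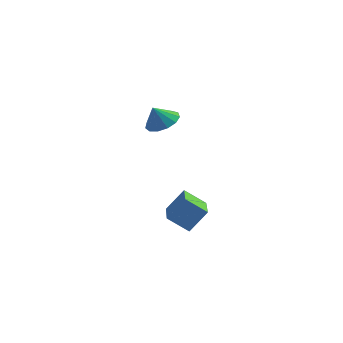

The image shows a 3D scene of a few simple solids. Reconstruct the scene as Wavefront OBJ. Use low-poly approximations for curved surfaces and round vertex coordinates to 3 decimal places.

v -2.753 1.658 -0.119
v -2.083 2.06 0.239
v -3.187 1.562 0.799
v -2.403 2.405 0.124
v -2.834 2.512 -0.069
v -3.24 2.349 -0.277
v -3.491 1.966 -0.436
v -3.508 1.485 -0.494
v -3.285 1.059 -0.433
v -2.893 0.823 -0.272
v -2.457 0.852 -0.063
v -2.115 1.137 0.128
v -1.975 1.587 0.241
v -1.14 -4.771 -2.895
v -2.094 -4.645 -2.212
v -1.291 -3.196 -3.397
v -2.245 -3.069 -2.714
v -0.395 -4.391 -1.926
v -1.349 -4.264 -1.243
v -0.546 -2.815 -2.428
v -1.5 -2.689 -1.745
f 2 1 4
f 2 4 3
f 4 1 5
f 4 5 3
f 5 1 6
f 5 6 3
f 6 1 7
f 6 7 3
f 7 1 8
f 7 8 3
f 8 1 9
f 8 9 3
f 9 1 10
f 9 10 3
f 10 1 11
f 10 11 3
f 11 1 12
f 11 12 3
f 12 1 13
f 12 13 3
f 13 1 2
f 13 2 3
f 15 17 14
f 18 15 14
f 14 17 16
f 16 18 14
f 15 21 17
f 19 15 18
f 19 21 15
f 17 21 16
f 20 18 16
f 16 21 20
f 20 19 18
f 21 19 20



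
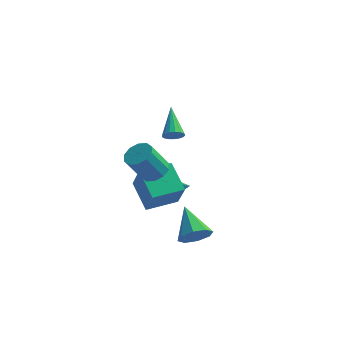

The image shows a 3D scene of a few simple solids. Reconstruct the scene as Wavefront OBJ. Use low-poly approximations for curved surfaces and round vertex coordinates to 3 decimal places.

v -2.148 2.846 -3.858
v -1.896 2.641 -4.327
v -0.932 1.974 -2.822
v -1.779 2.844 -4.293
v -1.726 3.048 -4.184
v -1.745 3.217 -4.018
v -1.835 3.321 -3.825
v -1.978 3.344 -3.638
v -2.151 3.28 -3.489
v -2.324 3.141 -3.404
v -2.465 2.952 -3.397
v -2.552 2.744 -3.47
v -2.569 2.553 -3.61
v -2.513 2.414 -3.793
v -2.394 2.349 -3.988
v -2.233 2.37 -4.16
v -2.056 2.473 -4.279
v -2.223 -0.435 0.017
v -1.446 -0.592 0.35
v -2.22 -1.102 1.916
v -2.997 -0.945 1.583
v -1.57 -0.085 0.454
v -2.344 -0.595 2.02
v -1.943 0.287 0.391
v -2.718 -0.223 1.957
v -2.423 0.384 0.185
v -3.198 -0.126 1.751
v -2.827 0.168 -0.085
v -3.602 -0.342 1.481
v -3 -0.278 -0.316
v -3.774 -0.788 1.25
v -2.876 -0.785 -0.42
v -3.65 -1.295 1.146
v -2.502 -1.157 -0.357
v -3.277 -1.667 1.209
v -2.022 -1.254 -0.151
v -2.797 -1.764 1.415
v -1.618 -1.038 0.119
v -2.393 -1.548 1.685
v -1.167 -0.701 3.165
v -0.923 -0.347 2.746
v -1.693 0.881 4.195
v -1.194 -0.38 2.658
v -1.459 -0.487 2.687
v -1.657 -0.643 2.824
v -1.743 -0.812 3.04
v -1.697 -0.955 3.284
v -1.529 -1.041 3.501
v -1.278 -1.048 3.641
v -1.002 -0.976 3.672
v -0.763 -0.841 3.586
v -0.617 -0.674 3.404
v -0.597 -0.513 3.167
v -0.707 -0.395 2.93
v -2.705 -0.562 -3.172
v -3.763 0.728 -2.201
v -1.246 0.59 -3.112
v -2.304 1.879 -2.141
v -2.116 -1.399 -1.419
v -3.174 -0.11 -0.448
v -0.657 -0.248 -1.359
v -1.715 1.042 -0.388
v 0.273 -1.758 -3.799
v 0.878 -1.874 -3.049
v -0.693 -0.222 -2.781
v 1.132 -1.385 -3.546
v 0.883 -1.114 -4.191
v 0.277 -1.22 -4.606
v -0.332 -1.642 -4.548
v -0.586 -2.131 -4.051
v -0.337 -2.402 -3.406
v 0.269 -2.295 -2.991
f 2 1 4
f 2 4 3
f 4 1 5
f 4 5 3
f 5 1 6
f 5 6 3
f 6 1 7
f 6 7 3
f 7 1 8
f 7 8 3
f 8 1 9
f 8 9 3
f 9 1 10
f 9 10 3
f 10 1 11
f 10 11 3
f 11 1 12
f 11 12 3
f 12 1 13
f 12 13 3
f 13 1 14
f 13 14 3
f 14 1 15
f 14 15 3
f 15 1 16
f 15 16 3
f 16 1 17
f 16 17 3
f 17 1 2
f 17 2 3
f 19 18 22
f 19 22 20
f 20 22 23
f 20 23 21
f 22 18 24
f 22 24 23
f 23 24 25
f 23 25 21
f 24 18 26
f 24 26 25
f 25 26 27
f 25 27 21
f 26 18 28
f 26 28 27
f 27 28 29
f 27 29 21
f 28 18 30
f 28 30 29
f 29 30 31
f 29 31 21
f 30 18 32
f 30 32 31
f 31 32 33
f 31 33 21
f 32 18 34
f 32 34 33
f 33 34 35
f 33 35 21
f 34 18 36
f 34 36 35
f 35 36 37
f 35 37 21
f 36 18 38
f 36 38 37
f 37 38 39
f 37 39 21
f 38 18 19
f 38 19 39
f 39 19 20
f 39 20 21
f 41 40 43
f 41 43 42
f 43 40 44
f 43 44 42
f 44 40 45
f 44 45 42
f 45 40 46
f 45 46 42
f 46 40 47
f 46 47 42
f 47 40 48
f 47 48 42
f 48 40 49
f 48 49 42
f 49 40 50
f 49 50 42
f 50 40 51
f 50 51 42
f 51 40 52
f 51 52 42
f 52 40 53
f 52 53 42
f 53 40 54
f 53 54 42
f 54 40 41
f 54 41 42
f 56 58 55
f 59 56 55
f 55 58 57
f 57 59 55
f 56 62 58
f 60 56 59
f 60 62 56
f 58 62 57
f 61 59 57
f 57 62 61
f 61 60 59
f 62 60 61
f 64 63 66
f 64 66 65
f 66 63 67
f 66 67 65
f 67 63 68
f 67 68 65
f 68 63 69
f 68 69 65
f 69 63 70
f 69 70 65
f 70 63 71
f 70 71 65
f 71 63 72
f 71 72 65
f 72 63 64
f 72 64 65



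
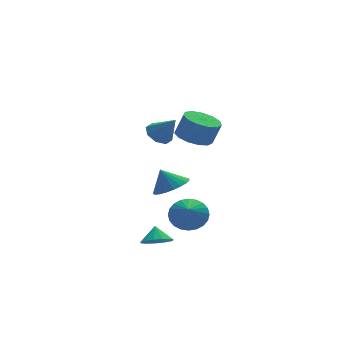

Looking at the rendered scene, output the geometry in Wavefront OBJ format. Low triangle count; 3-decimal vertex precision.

v -1.128 -0.571 -3.838
v -0.646 -1.401 -4.354
v -1.532 -1.349 -2.962
v -0.334 -1.272 -4.095
v -0.143 -1.036 -3.797
v -0.102 -0.729 -3.506
v -0.217 -0.398 -3.265
v -0.471 -0.094 -3.111
v -0.825 0.139 -3.068
v -1.225 0.263 -3.142
v -1.61 0.26 -3.322
v -1.922 0.131 -3.581
v -2.113 -0.105 -3.879
v -2.154 -0.412 -4.17
v -2.039 -0.743 -4.412
v -1.785 -1.048 -4.565
v -1.431 -1.28 -4.608
v -1.031 -1.404 -4.534
v -0.156 1.08 1.002
v 0.711 1.684 0.778
v 1.163 1.523 2.094
v 0.296 0.92 2.318
v 0.281 2.067 0.973
v 0.733 1.907 2.288
v -0.288 2.138 1.177
v 0.164 1.977 2.492
v -0.815 1.872 1.325
v -0.364 1.712 2.641
v -1.133 1.355 1.371
v -0.681 1.195 2.687
v -1.14 0.751 1.3
v -0.689 0.591 2.616
v -0.835 0.251 1.134
v -0.384 0.091 2.45
v -0.315 0.015 0.927
v 0.137 -0.146 2.242
v 0.257 0.116 0.743
v 0.708 -0.044 2.059
v 0.697 0.524 0.642
v 1.148 0.364 1.957
v 0.866 1.108 0.655
v 1.318 0.948 1.97
v -1.017 2.04 -3.019
v -0.15 1.602 -2.503
v -1.463 2.52 -1.861
v 0.006 2.017 -2.615
v -0.015 2.436 -2.797
v -0.209 2.786 -3.017
v -0.543 3.008 -3.238
v -0.959 3.062 -3.421
v -1.385 2.94 -3.534
v -1.747 2.661 -3.558
v -1.983 2.276 -3.489
v -2.052 1.849 -3.338
v -1.942 1.456 -3.133
v -1.672 1.163 -2.907
v -1.289 1.022 -2.701
v -0.859 1.057 -2.55
v -0.456 1.262 -2.48
v -3.763 -2.581 -4.213
v -2.957 -2.896 -4.121
v -3.617 -1.979 -3.427
v -2.921 -2.511 -4.422
v -3.152 -2.148 -4.657
v -3.578 -1.923 -4.751
v -4.061 -1.906 -4.674
v -4.45 -2.104 -4.451
v -4.621 -2.453 -4.152
v -4.519 -2.842 -3.872
v -4.177 -3.149 -3.701
v -3.704 -3.275 -3.692
v -3.249 -3.181 -3.849
v -3.01 -1.083 2.758
v -2.566 -0.438 2.965
v -2.43 -1.877 3.982
v -3.126 -0.437 3.232
v -3.618 -0.814 3.22
v -3.754 -1.349 2.938
v -3.454 -1.728 2.55
v -2.894 -1.73 2.284
v -2.402 -1.353 2.295
v -2.266 -0.818 2.577
f 2 1 4
f 2 4 3
f 4 1 5
f 4 5 3
f 5 1 6
f 5 6 3
f 6 1 7
f 6 7 3
f 7 1 8
f 7 8 3
f 8 1 9
f 8 9 3
f 9 1 10
f 9 10 3
f 10 1 11
f 10 11 3
f 11 1 12
f 11 12 3
f 12 1 13
f 12 13 3
f 13 1 14
f 13 14 3
f 14 1 15
f 14 15 3
f 15 1 16
f 15 16 3
f 16 1 17
f 16 17 3
f 17 1 18
f 17 18 3
f 18 1 2
f 18 2 3
f 20 19 23
f 20 23 21
f 21 23 24
f 21 24 22
f 23 19 25
f 23 25 24
f 24 25 26
f 24 26 22
f 25 19 27
f 25 27 26
f 26 27 28
f 26 28 22
f 27 19 29
f 27 29 28
f 28 29 30
f 28 30 22
f 29 19 31
f 29 31 30
f 30 31 32
f 30 32 22
f 31 19 33
f 31 33 32
f 32 33 34
f 32 34 22
f 33 19 35
f 33 35 34
f 34 35 36
f 34 36 22
f 35 19 37
f 35 37 36
f 36 37 38
f 36 38 22
f 37 19 39
f 37 39 38
f 38 39 40
f 38 40 22
f 39 19 41
f 39 41 40
f 40 41 42
f 40 42 22
f 41 19 20
f 41 20 42
f 42 20 21
f 42 21 22
f 44 43 46
f 44 46 45
f 46 43 47
f 46 47 45
f 47 43 48
f 47 48 45
f 48 43 49
f 48 49 45
f 49 43 50
f 49 50 45
f 50 43 51
f 50 51 45
f 51 43 52
f 51 52 45
f 52 43 53
f 52 53 45
f 53 43 54
f 53 54 45
f 54 43 55
f 54 55 45
f 55 43 56
f 55 56 45
f 56 43 57
f 56 57 45
f 57 43 58
f 57 58 45
f 58 43 59
f 58 59 45
f 59 43 44
f 59 44 45
f 61 60 63
f 61 63 62
f 63 60 64
f 63 64 62
f 64 60 65
f 64 65 62
f 65 60 66
f 65 66 62
f 66 60 67
f 66 67 62
f 67 60 68
f 67 68 62
f 68 60 69
f 68 69 62
f 69 60 70
f 69 70 62
f 70 60 71
f 70 71 62
f 71 60 72
f 71 72 62
f 72 60 61
f 72 61 62
f 74 73 76
f 74 76 75
f 76 73 77
f 76 77 75
f 77 73 78
f 77 78 75
f 78 73 79
f 78 79 75
f 79 73 80
f 79 80 75
f 80 73 81
f 80 81 75
f 81 73 82
f 81 82 75
f 82 73 74
f 82 74 75



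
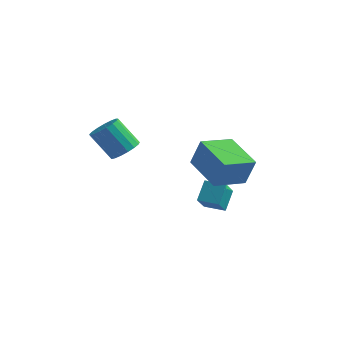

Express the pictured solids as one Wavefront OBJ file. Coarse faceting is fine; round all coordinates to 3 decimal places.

v -3.026 0.734 3.27
v -2.546 1.183 3.672
v -3.554 1.115 4.951
v -4.034 0.666 4.55
v -2.773 1.422 3.507
v -3.781 1.354 4.786
v -3.057 1.503 3.287
v -4.065 1.435 4.566
v -3.334 1.408 3.063
v -4.342 1.341 4.342
v -3.541 1.159 2.887
v -4.549 1.091 4.166
v -3.63 0.812 2.799
v -4.638 0.745 4.078
v -3.58 0.448 2.819
v -4.588 0.38 4.098
v -3.403 0.149 2.942
v -4.412 0.081 4.221
v -3.14 -0.016 3.141
v -4.149 -0.084 4.42
v -2.851 -0.01 3.369
v -3.859 -0.077 4.648
v -2.602 0.168 3.575
v -3.61 0.1 4.854
v -2.45 0.474 3.711
v -3.458 0.407 4.99
v -2.43 0.841 3.746
v -3.438 0.773 5.025
v 0.094 1.437 0.518
v 0.082 2.259 1.336
v 0.02 2.352 -0.403
v 0.007 3.174 0.416
v 1.113 1.486 0.484
v 1.1 2.308 1.303
v 1.038 2.401 -0.436
v 1.026 3.223 0.382
v -0.261 1.493 2.799
v 0.195 1.542 4.175
v 0.612 2.887 2.46
v 1.068 2.937 3.835
v 1.352 0.363 2.305
v 1.808 0.413 3.68
v 2.225 1.758 1.965
v 2.681 1.807 3.341
f 2 1 5
f 2 5 3
f 3 5 6
f 3 6 4
f 5 1 7
f 5 7 6
f 6 7 8
f 6 8 4
f 7 1 9
f 7 9 8
f 8 9 10
f 8 10 4
f 9 1 11
f 9 11 10
f 10 11 12
f 10 12 4
f 11 1 13
f 11 13 12
f 12 13 14
f 12 14 4
f 13 1 15
f 13 15 14
f 14 15 16
f 14 16 4
f 15 1 17
f 15 17 16
f 16 17 18
f 16 18 4
f 17 1 19
f 17 19 18
f 18 19 20
f 18 20 4
f 19 1 21
f 19 21 20
f 20 21 22
f 20 22 4
f 21 1 23
f 21 23 22
f 22 23 24
f 22 24 4
f 23 1 25
f 23 25 24
f 24 25 26
f 24 26 4
f 25 1 27
f 25 27 26
f 26 27 28
f 26 28 4
f 27 1 2
f 27 2 28
f 28 2 3
f 28 3 4
f 30 32 29
f 33 30 29
f 29 32 31
f 31 33 29
f 30 36 32
f 34 30 33
f 34 36 30
f 32 36 31
f 35 33 31
f 31 36 35
f 35 34 33
f 36 34 35
f 38 40 37
f 41 38 37
f 37 40 39
f 39 41 37
f 38 44 40
f 42 38 41
f 42 44 38
f 40 44 39
f 43 41 39
f 39 44 43
f 43 42 41
f 44 42 43



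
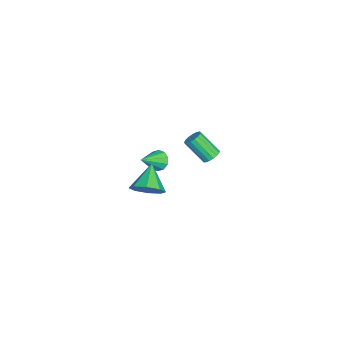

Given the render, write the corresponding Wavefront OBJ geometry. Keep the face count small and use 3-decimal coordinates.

v 4.129 -2.561 0.929
v 4.721 -2.545 1.76
v 2.691 -2.419 1.951
v 4.588 -1.831 1.474
v 4.187 -1.544 0.869
v 3.752 -1.853 0.299
v 3.538 -2.577 0.098
v 3.671 -3.291 0.384
v 4.072 -3.577 0.99
v 4.507 -3.268 1.559
v -3.768 0.547 -3.164
v -3.246 0.699 -2.865
v -3.671 -0.456 -1.537
v -4.192 -0.607 -1.836
v -3.446 0.892 -2.761
v -3.871 -0.263 -1.434
v -3.72 1.006 -2.749
v -4.145 -0.149 -1.422
v -4.005 1.015 -2.833
v -4.429 -0.14 -1.505
v -4.235 0.917 -2.992
v -4.66 -0.238 -1.664
v -4.358 0.734 -3.19
v -4.783 -0.421 -1.863
v -4.346 0.509 -3.383
v -4.771 -0.646 -2.055
v -4.202 0.292 -3.525
v -4.627 -0.863 -2.198
v -3.958 0.134 -3.584
v -4.383 -1.021 -2.257
v -3.67 0.07 -3.548
v -4.095 -1.084 -2.22
v -3.405 0.116 -3.423
v -3.83 -1.039 -2.095
v -3.223 0.261 -3.239
v -3.648 -0.894 -1.911
v -3.165 0.471 -3.037
v -3.59 -0.684 -1.71
v 0.196 -2.274 -0.085
v 0.423 -2.624 -0.66
v 1.224 -3.166 0.865
v 0.68 -2.272 -0.606
v 0.751 -1.92 -0.353
v 0.611 -1.704 0.002
v 0.312 -1.705 0.323
v -0.031 -1.923 0.489
v -0.287 -2.275 0.435
v -0.358 -2.627 0.182
v -0.218 -2.844 -0.173
v 0.081 -2.843 -0.494
f 2 1 4
f 2 4 3
f 4 1 5
f 4 5 3
f 5 1 6
f 5 6 3
f 6 1 7
f 6 7 3
f 7 1 8
f 7 8 3
f 8 1 9
f 8 9 3
f 9 1 10
f 9 10 3
f 10 1 2
f 10 2 3
f 12 11 15
f 12 15 13
f 13 15 16
f 13 16 14
f 15 11 17
f 15 17 16
f 16 17 18
f 16 18 14
f 17 11 19
f 17 19 18
f 18 19 20
f 18 20 14
f 19 11 21
f 19 21 20
f 20 21 22
f 20 22 14
f 21 11 23
f 21 23 22
f 22 23 24
f 22 24 14
f 23 11 25
f 23 25 24
f 24 25 26
f 24 26 14
f 25 11 27
f 25 27 26
f 26 27 28
f 26 28 14
f 27 11 29
f 27 29 28
f 28 29 30
f 28 30 14
f 29 11 31
f 29 31 30
f 30 31 32
f 30 32 14
f 31 11 33
f 31 33 32
f 32 33 34
f 32 34 14
f 33 11 35
f 33 35 34
f 34 35 36
f 34 36 14
f 35 11 37
f 35 37 36
f 36 37 38
f 36 38 14
f 37 11 12
f 37 12 38
f 38 12 13
f 38 13 14
f 40 39 42
f 40 42 41
f 42 39 43
f 42 43 41
f 43 39 44
f 43 44 41
f 44 39 45
f 44 45 41
f 45 39 46
f 45 46 41
f 46 39 47
f 46 47 41
f 47 39 48
f 47 48 41
f 48 39 49
f 48 49 41
f 49 39 50
f 49 50 41
f 50 39 40
f 50 40 41



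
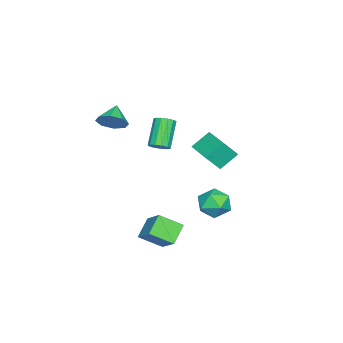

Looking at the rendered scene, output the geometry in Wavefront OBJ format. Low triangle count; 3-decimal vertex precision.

v -4.902 0.937 -0.877
v -4.252 0.223 0.297
v -3.414 2.458 -0.776
v -2.764 1.744 0.398
v -3.996 0.116 -1.878
v -3.346 -0.598 -0.704
v -2.508 1.637 -1.777
v -1.858 0.923 -0.603
v 4.149 -1.061 -4.602
v 2.955 -0.935 -3.67
v 3.63 0.304 -5.452
v 2.435 0.43 -4.52
v 5.245 0.13 -3.36
v 4.05 0.256 -2.428
v 4.725 1.495 -4.21
v 3.531 1.621 -3.278
v 1.886 -3.647 3.532
v 2.423 -4.262 4.16
v 0.694 -3.853 4.348
v 2.446 -3.507 4.385
v 2.142 -2.834 4.111
v 1.688 -2.637 3.497
v 1.35 -3.031 2.904
v 1.327 -3.787 2.679
v 1.631 -4.46 2.953
v 2.085 -4.657 3.567
v 1.086 -0.935 1.558
v 1.541 -1.34 1.902
v 0.189 -1.51 3.487
v -0.266 -1.105 3.142
v 1.62 -0.968 2.009
v 0.268 -1.139 3.594
v 1.529 -0.586 1.973
v 0.177 -0.757 3.558
v 1.297 -0.315 1.804
v -0.055 -0.485 3.389
v 0.999 -0.24 1.558
v -0.353 -0.411 3.143
v 0.728 -0.386 1.311
v -0.624 -0.557 2.896
v 0.571 -0.706 1.143
v -0.781 -0.877 2.727
v 0.577 -1.099 1.106
v -0.775 -1.269 2.691
v 0.745 -1.44 1.213
v -0.607 -1.61 2.797
v 1.021 -1.62 1.429
v -0.331 -1.79 3.014
v 1.318 -1.583 1.686
v -0.034 -1.753 3.271
v 1.61 3.634 -1.581
v 2.537 4.216 -1.953
v 2.703 2.184 -1.127
v 3.63 2.766 -1.499
v 3.076 3.109 -0.543
v 2.401 4.006 -0.824
v 2.839 2.394 -2.256
v 2.164 3.291 -2.537
v 3.297 3.451 -2.37
v 3.444 3.892 -1.311
v 1.796 2.508 -1.769
v 1.943 2.949 -0.71
f 2 4 1
f 5 2 1
f 1 4 3
f 3 5 1
f 2 8 4
f 6 2 5
f 6 8 2
f 4 8 3
f 7 5 3
f 3 8 7
f 7 6 5
f 8 6 7
f 10 12 9
f 13 10 9
f 9 12 11
f 11 13 9
f 10 16 12
f 14 10 13
f 14 16 10
f 12 16 11
f 15 13 11
f 11 16 15
f 15 14 13
f 16 14 15
f 18 17 20
f 18 20 19
f 20 17 21
f 20 21 19
f 21 17 22
f 21 22 19
f 22 17 23
f 22 23 19
f 23 17 24
f 23 24 19
f 24 17 25
f 24 25 19
f 25 17 26
f 25 26 19
f 26 17 18
f 26 18 19
f 28 27 31
f 28 31 29
f 29 31 32
f 29 32 30
f 31 27 33
f 31 33 32
f 32 33 34
f 32 34 30
f 33 27 35
f 33 35 34
f 34 35 36
f 34 36 30
f 35 27 37
f 35 37 36
f 36 37 38
f 36 38 30
f 37 27 39
f 37 39 38
f 38 39 40
f 38 40 30
f 39 27 41
f 39 41 40
f 40 41 42
f 40 42 30
f 41 27 43
f 41 43 42
f 42 43 44
f 42 44 30
f 43 27 45
f 43 45 44
f 44 45 46
f 44 46 30
f 45 27 47
f 45 47 46
f 46 47 48
f 46 48 30
f 47 27 49
f 47 49 48
f 48 49 50
f 48 50 30
f 49 27 28
f 49 28 50
f 50 28 29
f 50 29 30
f 51 62 56
f 51 56 52
f 51 52 58
f 51 58 61
f 51 61 62
f 52 56 60
f 56 62 55
f 62 61 53
f 61 58 57
f 58 52 59
f 54 60 55
f 54 55 53
f 54 53 57
f 54 57 59
f 54 59 60
f 55 60 56
f 53 55 62
f 57 53 61
f 59 57 58
f 60 59 52



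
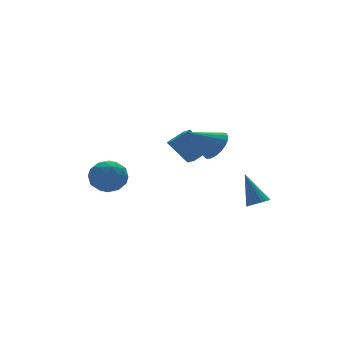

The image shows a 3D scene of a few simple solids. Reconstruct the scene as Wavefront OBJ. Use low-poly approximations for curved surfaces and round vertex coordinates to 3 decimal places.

v -2.614 3.753 -2.75
v -1.623 3.457 -2.186
v -2.217 2.483 -4.114
v -1.226 2.187 -3.55
v -2.273 1.909 -3.087
v -2.518 2.694 -2.244
v -1.322 3.246 -4.056
v -1.567 4.031 -3.213
v -0.825 3.144 -2.994
v -1.412 2.318 -2.395
v -2.428 3.622 -3.905
v -3.015 2.796 -3.306
v -2.153 3.717 -2.348
v -1.687 2.223 -3.952
v -2.302 2.06 -3.679
v -1.719 1.886 -3.348
v -2.679 3.268 -2.382
v -2.097 3.094 -2.051
v -2.479 2.184 -2.58
v -1.743 2.846 -4.249
v -1.161 2.672 -3.918
v -2.121 4.054 -2.952
v -1.538 3.88 -2.621
v -1.361 3.756 -3.72
v -1.102 3.359 -2.492
v -0.868 2.612 -3.293
v -0.925 3.235 -3.591
v -1.069 3.696 -3.095
v -1.447 2.873 -2.14
v -1.214 2.126 -2.941
v -1.829 1.963 -2.669
v -1.973 2.424 -2.173
v -0.978 2.689 -2.614
v -2.626 3.814 -3.359
v -2.393 3.067 -4.16
v -1.867 3.516 -4.127
v -2.011 3.977 -3.631
v -2.972 3.328 -3.007
v -2.738 2.581 -3.808
v -2.771 2.244 -3.205
v -2.915 2.705 -2.709
v -2.862 3.251 -3.686
v 3.123 -4.319 -3.541
v 3.766 -4.104 -3.601
v 2.937 -3.261 -1.759
v 3.623 -3.901 -3.737
v 3.393 -3.77 -3.838
v 3.117 -3.735 -3.888
v 2.842 -3.8 -3.878
v 2.616 -3.955 -3.81
v 2.477 -4.173 -3.695
v 2.45 -4.416 -3.553
v 2.54 -4.642 -3.41
v 2.73 -4.813 -3.288
v 2.988 -4.898 -3.211
v 3.27 -4.883 -3.19
v 3.526 -4.77 -3.23
v 3.713 -4.58 -3.324
v 3.797 -4.344 -3.455
v 2.104 1.283 -2.312
v 1.798 0.042 -1.693
v 1.301 2.161 -0.947
v 0.995 0.92 -0.329
v 3.165 1.32 -1.711
v 2.859 0.079 -1.093
v 2.362 2.198 -0.347
v 2.056 0.957 0.272
v 2.481 -1.057 -0.331
v 3.128 -0.712 0.393
v 0.959 -0.643 0.831
v 3.051 -0.357 0.165
v 2.876 -0.124 -0.148
v 2.632 -0.051 -0.493
v 2.362 -0.153 -0.81
v 2.113 -0.411 -1.044
v 1.928 -0.781 -1.155
v 1.838 -1.199 -1.123
v 1.86 -1.592 -0.955
v 1.989 -1.893 -0.678
v 2.203 -2.049 -0.342
v 2.465 -2.034 -0.004
v 2.73 -1.85 0.278
v 2.952 -1.529 0.454
v 3.093 -1.126 0.495
f 1 38 17
f 38 12 41
f 17 41 6
f 38 41 17
f 1 17 13
f 17 6 18
f 13 18 2
f 17 18 13
f 1 13 22
f 13 2 23
f 22 23 8
f 13 23 22
f 1 22 34
f 22 8 37
f 34 37 11
f 22 37 34
f 1 34 38
f 34 11 42
f 38 42 12
f 34 42 38
f 2 18 29
f 18 6 32
f 29 32 10
f 18 32 29
f 6 41 19
f 41 12 40
f 19 40 5
f 41 40 19
f 12 42 39
f 42 11 35
f 39 35 3
f 42 35 39
f 11 37 36
f 37 8 24
f 36 24 7
f 37 24 36
f 8 23 28
f 23 2 25
f 28 25 9
f 23 25 28
f 4 30 16
f 30 10 31
f 16 31 5
f 30 31 16
f 4 16 14
f 16 5 15
f 14 15 3
f 16 15 14
f 4 14 21
f 14 3 20
f 21 20 7
f 14 20 21
f 4 21 26
f 21 7 27
f 26 27 9
f 21 27 26
f 4 26 30
f 26 9 33
f 30 33 10
f 26 33 30
f 5 31 19
f 31 10 32
f 19 32 6
f 31 32 19
f 3 15 39
f 15 5 40
f 39 40 12
f 15 40 39
f 7 20 36
f 20 3 35
f 36 35 11
f 20 35 36
f 9 27 28
f 27 7 24
f 28 24 8
f 27 24 28
f 10 33 29
f 33 9 25
f 29 25 2
f 33 25 29
f 44 43 46
f 44 46 45
f 46 43 47
f 46 47 45
f 47 43 48
f 47 48 45
f 48 43 49
f 48 49 45
f 49 43 50
f 49 50 45
f 50 43 51
f 50 51 45
f 51 43 52
f 51 52 45
f 52 43 53
f 52 53 45
f 53 43 54
f 53 54 45
f 54 43 55
f 54 55 45
f 55 43 56
f 55 56 45
f 56 43 57
f 56 57 45
f 57 43 58
f 57 58 45
f 58 43 59
f 58 59 45
f 59 43 44
f 59 44 45
f 61 63 60
f 64 61 60
f 60 63 62
f 62 64 60
f 61 67 63
f 65 61 64
f 65 67 61
f 63 67 62
f 66 64 62
f 62 67 66
f 66 65 64
f 67 65 66
f 69 68 71
f 69 71 70
f 71 68 72
f 71 72 70
f 72 68 73
f 72 73 70
f 73 68 74
f 73 74 70
f 74 68 75
f 74 75 70
f 75 68 76
f 75 76 70
f 76 68 77
f 76 77 70
f 77 68 78
f 77 78 70
f 78 68 79
f 78 79 70
f 79 68 80
f 79 80 70
f 80 68 81
f 80 81 70
f 81 68 82
f 81 82 70
f 82 68 83
f 82 83 70
f 83 68 84
f 83 84 70
f 84 68 69
f 84 69 70



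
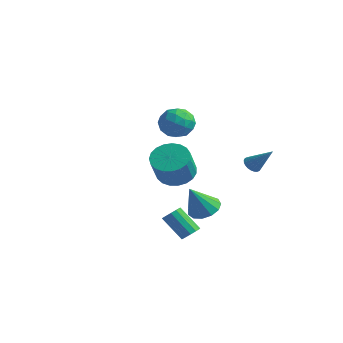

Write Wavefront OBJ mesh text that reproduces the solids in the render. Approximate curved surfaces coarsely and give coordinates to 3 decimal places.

v 2.34 -3.188 -0.867
v 2.69 -3.567 -0.624
v 1.59 -3.831 0.549
v 1.24 -3.452 0.307
v 2.761 -3.282 -0.493
v 1.66 -3.546 0.68
v 2.698 -2.967 -0.481
v 1.597 -3.231 0.692
v 2.521 -2.722 -0.592
v 1.421 -2.987 0.581
v 2.287 -2.625 -0.789
v 1.187 -2.89 0.384
v 2.07 -2.707 -1.011
v 0.97 -2.972 0.162
v 1.939 -2.941 -1.188
v 0.838 -3.206 -0.014
v 1.935 -3.254 -1.262
v 0.834 -3.518 -0.089
v 2.059 -3.545 -1.21
v 0.959 -3.81 -0.037
v 2.273 -3.723 -1.05
v 1.173 -3.988 0.123
v 2.508 -3.731 -0.831
v 1.408 -3.996 0.342
v 1.56 -3.419 3.269
v 2.222 -3.965 2.718
v 2.663 -4.866 4.14
v 2 -4.321 4.691
v 2.462 -3.641 2.849
v 2.903 -4.542 4.271
v 2.546 -3.278 3.053
v 2.987 -4.18 4.474
v 2.46 -2.94 3.294
v 2.901 -3.842 4.715
v 2.218 -2.685 3.531
v 2.658 -3.586 4.952
v 1.862 -2.557 3.722
v 2.303 -3.458 5.144
v 1.453 -2.578 3.836
v 1.894 -3.479 5.257
v 1.064 -2.744 3.851
v 1.505 -3.645 5.273
v 0.76 -3.027 3.766
v 1.2 -3.928 5.187
v 0.594 -3.378 3.595
v 1.035 -4.279 5.016
v 0.595 -3.736 3.367
v 1.036 -4.637 4.789
v 0.763 -4.04 3.123
v 1.204 -4.941 4.545
v 1.069 -4.236 2.904
v 1.51 -5.137 4.326
v 1.459 -4.291 2.748
v 1.9 -5.192 4.17
v 1.867 -4.195 2.682
v 2.308 -5.096 4.104
v -3.552 2.604 2.502
v -2.93 1.829 2.878
v -4.59 2.431 3.862
v -3.968 1.656 4.238
v -3.616 2.658 4.219
v -2.975 2.765 3.379
v -4.545 1.495 3.361
v -3.904 1.602 2.521
v -3.544 1.144 3.409
v -2.97 1.863 3.939
v -4.55 2.397 2.801
v -3.976 3.116 3.331
v -3.15 2.232 2.571
v -4.37 2.028 4.169
v -4.163 2.617 4.158
v -3.797 2.162 4.379
v -3.176 2.782 2.865
v -2.811 2.327 3.086
v -3.214 2.814 3.874
v -4.709 1.933 3.654
v -4.344 1.478 3.875
v -3.723 2.098 2.361
v -3.357 1.643 2.582
v -4.306 1.446 2.866
v -3.145 1.374 3.104
v -3.755 1.272 3.903
v -4.095 1.177 3.388
v -3.718 1.24 2.894
v -2.808 1.796 3.416
v -3.417 1.695 4.215
v -3.211 2.284 4.203
v -2.834 2.346 3.71
v -3.168 1.394 3.728
v -4.103 2.565 2.525
v -4.712 2.464 3.324
v -4.686 1.914 3.03
v -4.309 1.976 2.537
v -3.765 2.988 2.837
v -4.375 2.886 3.636
v -3.802 3.02 3.846
v -3.425 3.083 3.352
v -4.352 2.866 3.012
v 1.017 2.794 1.554
v 1.301 3.131 1.209
v 2.163 3.066 2.766
v 1.166 3.273 1.305
v 1.008 3.342 1.439
v 0.851 3.328 1.591
v 0.72 3.232 1.737
v 0.633 3.07 1.855
v 0.605 2.866 1.927
v 0.64 2.65 1.943
v 0.732 2.457 1.899
v 0.867 2.315 1.803
v 1.025 2.246 1.669
v 1.182 2.26 1.518
v 1.314 2.356 1.372
v 1.4 2.518 1.253
v 1.428 2.722 1.181
v 1.393 2.937 1.166
v 0.558 -0.329 -0.682
v 1.407 -0.689 -0.807
v 0.402 -1.271 0.962
v 1.474 -0.241 -0.544
v 1.25 0.179 -0.324
v 0.807 0.438 -0.218
v 0.285 0.453 -0.26
v -0.151 0.219 -0.435
v -0.361 -0.188 -0.688
v -0.279 -0.641 -0.94
v 0.068 -0.994 -1.109
v 0.571 -1.137 -1.143
v 1.07 -1.023 -1.03
f 2 1 5
f 2 5 3
f 3 5 6
f 3 6 4
f 5 1 7
f 5 7 6
f 6 7 8
f 6 8 4
f 7 1 9
f 7 9 8
f 8 9 10
f 8 10 4
f 9 1 11
f 9 11 10
f 10 11 12
f 10 12 4
f 11 1 13
f 11 13 12
f 12 13 14
f 12 14 4
f 13 1 15
f 13 15 14
f 14 15 16
f 14 16 4
f 15 1 17
f 15 17 16
f 16 17 18
f 16 18 4
f 17 1 19
f 17 19 18
f 18 19 20
f 18 20 4
f 19 1 21
f 19 21 20
f 20 21 22
f 20 22 4
f 21 1 23
f 21 23 22
f 22 23 24
f 22 24 4
f 23 1 2
f 23 2 24
f 24 2 3
f 24 3 4
f 26 25 29
f 26 29 27
f 27 29 30
f 27 30 28
f 29 25 31
f 29 31 30
f 30 31 32
f 30 32 28
f 31 25 33
f 31 33 32
f 32 33 34
f 32 34 28
f 33 25 35
f 33 35 34
f 34 35 36
f 34 36 28
f 35 25 37
f 35 37 36
f 36 37 38
f 36 38 28
f 37 25 39
f 37 39 38
f 38 39 40
f 38 40 28
f 39 25 41
f 39 41 40
f 40 41 42
f 40 42 28
f 41 25 43
f 41 43 42
f 42 43 44
f 42 44 28
f 43 25 45
f 43 45 44
f 44 45 46
f 44 46 28
f 45 25 47
f 45 47 46
f 46 47 48
f 46 48 28
f 47 25 49
f 47 49 48
f 48 49 50
f 48 50 28
f 49 25 51
f 49 51 50
f 50 51 52
f 50 52 28
f 51 25 53
f 51 53 52
f 52 53 54
f 52 54 28
f 53 25 55
f 53 55 54
f 54 55 56
f 54 56 28
f 55 25 26
f 55 26 56
f 56 26 27
f 56 27 28
f 57 94 73
f 94 68 97
f 73 97 62
f 94 97 73
f 57 73 69
f 73 62 74
f 69 74 58
f 73 74 69
f 57 69 78
f 69 58 79
f 78 79 64
f 69 79 78
f 57 78 90
f 78 64 93
f 90 93 67
f 78 93 90
f 57 90 94
f 90 67 98
f 94 98 68
f 90 98 94
f 58 74 85
f 74 62 88
f 85 88 66
f 74 88 85
f 62 97 75
f 97 68 96
f 75 96 61
f 97 96 75
f 68 98 95
f 98 67 91
f 95 91 59
f 98 91 95
f 67 93 92
f 93 64 80
f 92 80 63
f 93 80 92
f 64 79 84
f 79 58 81
f 84 81 65
f 79 81 84
f 60 86 72
f 86 66 87
f 72 87 61
f 86 87 72
f 60 72 70
f 72 61 71
f 70 71 59
f 72 71 70
f 60 70 77
f 70 59 76
f 77 76 63
f 70 76 77
f 60 77 82
f 77 63 83
f 82 83 65
f 77 83 82
f 60 82 86
f 82 65 89
f 86 89 66
f 82 89 86
f 61 87 75
f 87 66 88
f 75 88 62
f 87 88 75
f 59 71 95
f 71 61 96
f 95 96 68
f 71 96 95
f 63 76 92
f 76 59 91
f 92 91 67
f 76 91 92
f 65 83 84
f 83 63 80
f 84 80 64
f 83 80 84
f 66 89 85
f 89 65 81
f 85 81 58
f 89 81 85
f 100 99 102
f 100 102 101
f 102 99 103
f 102 103 101
f 103 99 104
f 103 104 101
f 104 99 105
f 104 105 101
f 105 99 106
f 105 106 101
f 106 99 107
f 106 107 101
f 107 99 108
f 107 108 101
f 108 99 109
f 108 109 101
f 109 99 110
f 109 110 101
f 110 99 111
f 110 111 101
f 111 99 112
f 111 112 101
f 112 99 113
f 112 113 101
f 113 99 114
f 113 114 101
f 114 99 115
f 114 115 101
f 115 99 116
f 115 116 101
f 116 99 100
f 116 100 101
f 118 117 120
f 118 120 119
f 120 117 121
f 120 121 119
f 121 117 122
f 121 122 119
f 122 117 123
f 122 123 119
f 123 117 124
f 123 124 119
f 124 117 125
f 124 125 119
f 125 117 126
f 125 126 119
f 126 117 127
f 126 127 119
f 127 117 128
f 127 128 119
f 128 117 129
f 128 129 119
f 129 117 118
f 129 118 119

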